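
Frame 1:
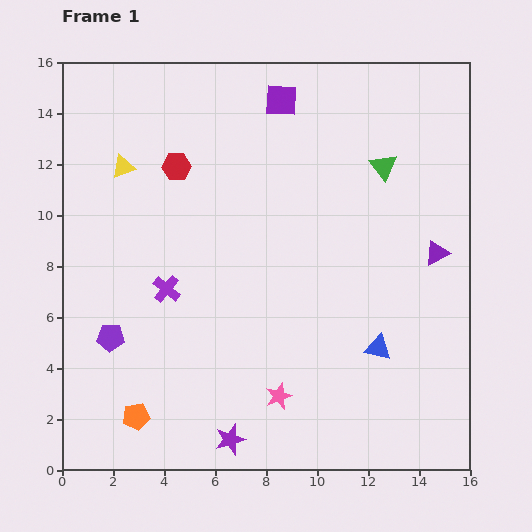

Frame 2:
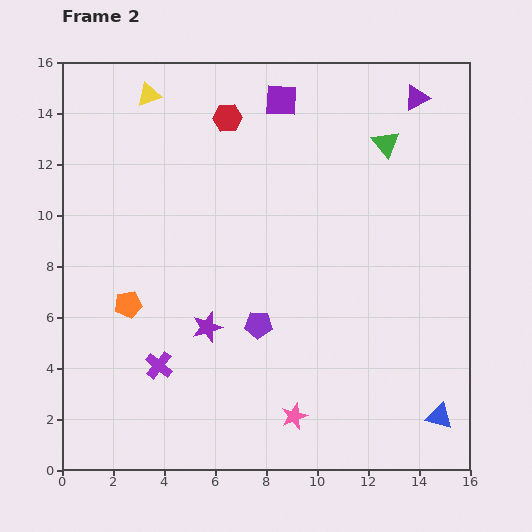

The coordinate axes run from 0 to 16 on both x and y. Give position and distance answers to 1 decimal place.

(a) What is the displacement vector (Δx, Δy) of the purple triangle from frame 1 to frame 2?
(-0.8, 6.1)

The purple triangle was at (14.7, 8.5) in frame 1 and (13.9, 14.6) in frame 2.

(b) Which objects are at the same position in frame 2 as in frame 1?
the purple square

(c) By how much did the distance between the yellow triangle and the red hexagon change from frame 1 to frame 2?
+1.1

Distance in frame 1: 2.1. Distance in frame 2: 3.2.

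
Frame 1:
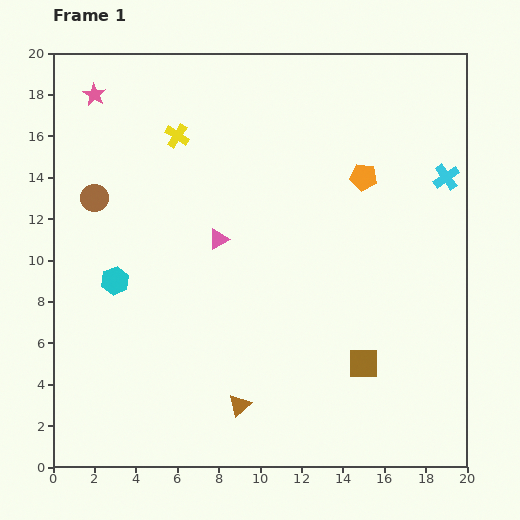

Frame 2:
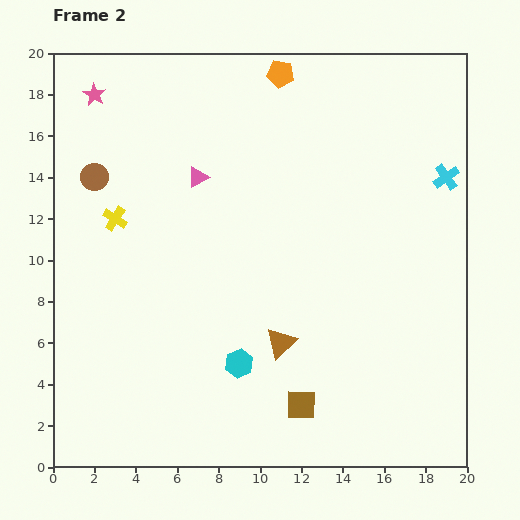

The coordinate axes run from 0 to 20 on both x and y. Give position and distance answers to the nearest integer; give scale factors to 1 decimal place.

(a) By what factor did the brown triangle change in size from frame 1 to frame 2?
1.4×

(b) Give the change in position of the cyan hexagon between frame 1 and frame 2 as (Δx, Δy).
(6, -4)

The cyan hexagon was at (3, 9) in frame 1 and (9, 5) in frame 2.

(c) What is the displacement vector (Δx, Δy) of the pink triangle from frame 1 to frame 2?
(-1, 3)

The pink triangle was at (8, 11) in frame 1 and (7, 14) in frame 2.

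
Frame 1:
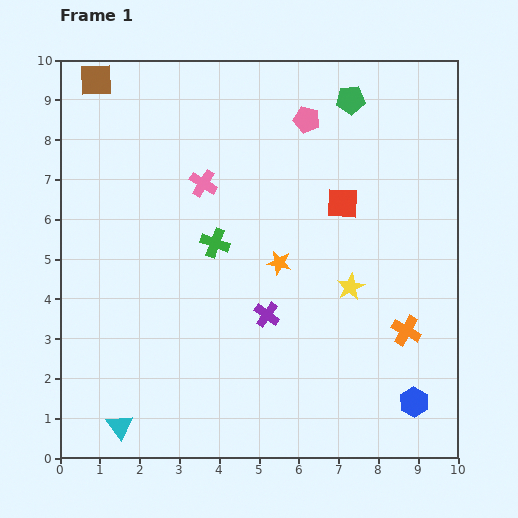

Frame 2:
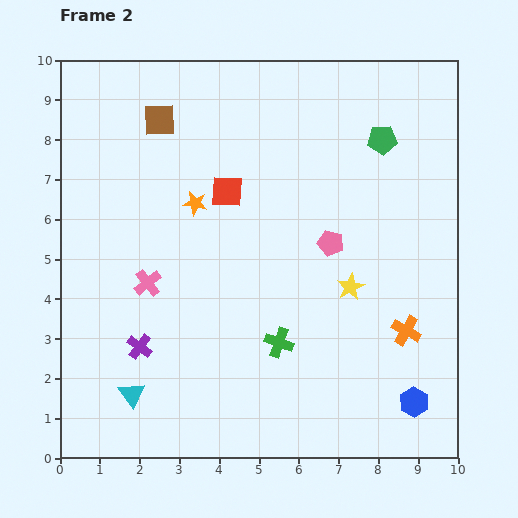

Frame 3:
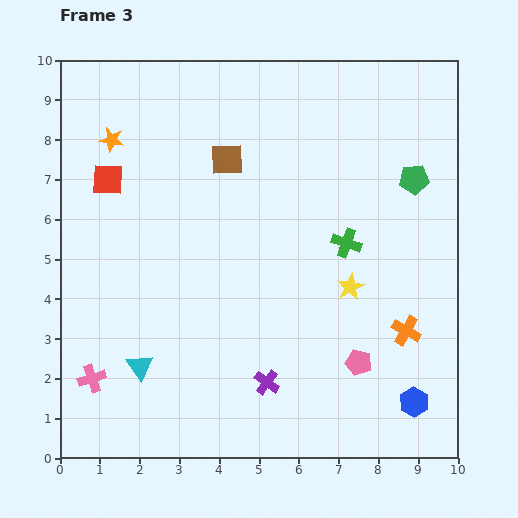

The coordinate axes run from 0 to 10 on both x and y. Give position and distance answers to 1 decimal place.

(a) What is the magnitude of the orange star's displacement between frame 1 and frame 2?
2.6

The orange star moved from (5.5, 4.9) to (3.4, 6.4), a distance of √(2.1² + 1.5²) ≈ 2.6.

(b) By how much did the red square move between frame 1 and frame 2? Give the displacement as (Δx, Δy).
(-2.9, 0.3)

The red square was at (7.1, 6.4) in frame 1 and (4.2, 6.7) in frame 2.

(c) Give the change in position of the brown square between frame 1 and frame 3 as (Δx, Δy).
(3.3, -2.0)

The brown square was at (0.9, 9.5) in frame 1 and (4.2, 7.5) in frame 3.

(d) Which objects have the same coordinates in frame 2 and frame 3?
the orange cross, the blue hexagon, the yellow star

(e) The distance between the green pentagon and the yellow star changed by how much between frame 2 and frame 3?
-0.7

Distance in frame 2: 3.8. Distance in frame 3: 3.1.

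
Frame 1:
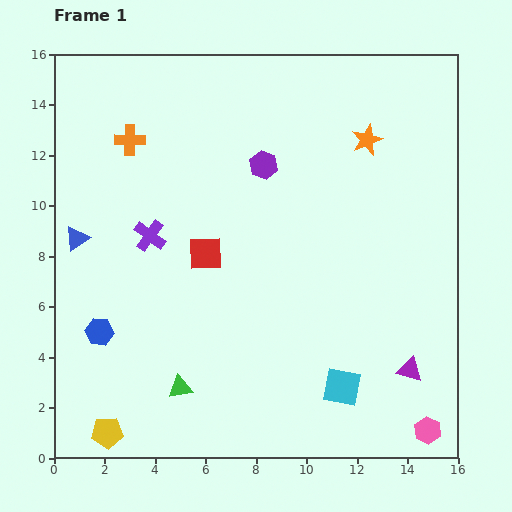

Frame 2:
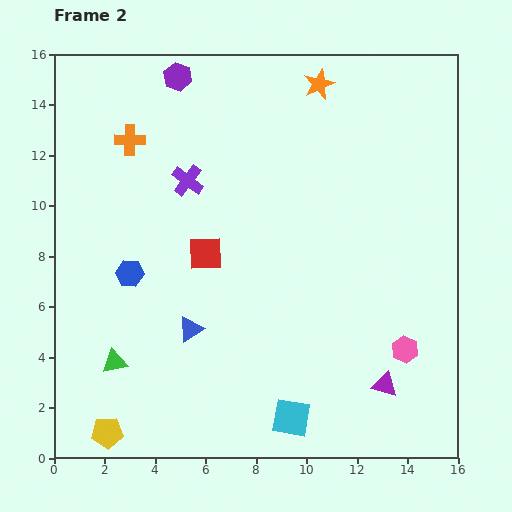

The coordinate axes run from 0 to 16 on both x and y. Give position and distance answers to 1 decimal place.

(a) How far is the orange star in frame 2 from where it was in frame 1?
2.9

The orange star moved from (12.4, 12.6) to (10.5, 14.8), a distance of √(1.9² + 2.2²) ≈ 2.9.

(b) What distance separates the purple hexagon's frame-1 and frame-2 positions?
4.9

The purple hexagon moved from (8.3, 11.6) to (4.9, 15.1), a distance of √(3.4² + 3.5²) ≈ 4.9.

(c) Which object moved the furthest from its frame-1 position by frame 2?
the blue triangle

(moved 5.8; next 4.9)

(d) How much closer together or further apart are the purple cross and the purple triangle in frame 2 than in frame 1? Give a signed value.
-0.4

Distance in frame 1: 11.6. Distance in frame 2: 11.2.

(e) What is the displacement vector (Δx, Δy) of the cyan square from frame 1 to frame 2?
(-2.0, -1.2)

The cyan square was at (11.4, 2.8) in frame 1 and (9.4, 1.6) in frame 2.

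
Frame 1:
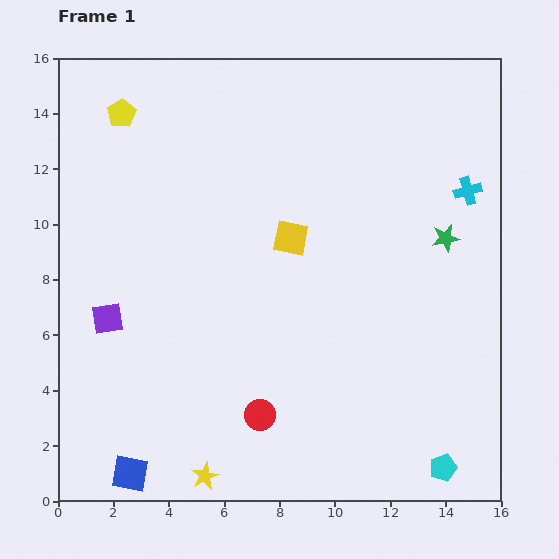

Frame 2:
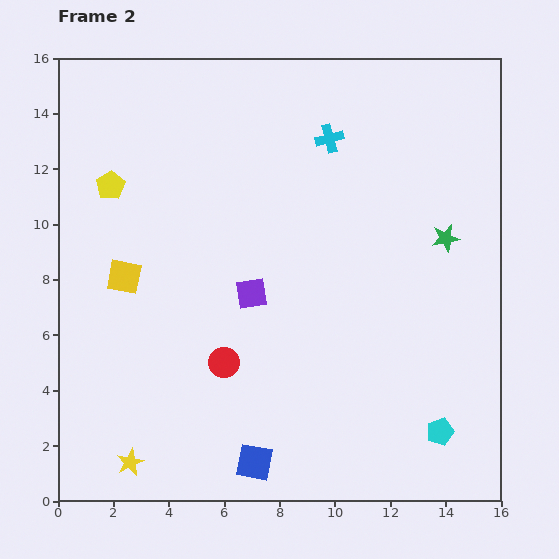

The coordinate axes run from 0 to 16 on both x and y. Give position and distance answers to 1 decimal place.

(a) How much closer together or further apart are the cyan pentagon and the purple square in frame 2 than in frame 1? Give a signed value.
-4.9

Distance in frame 1: 13.3. Distance in frame 2: 8.4.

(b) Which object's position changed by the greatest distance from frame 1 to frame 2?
the yellow square

(moved 6.2; next 5.3)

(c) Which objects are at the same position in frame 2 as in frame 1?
the green star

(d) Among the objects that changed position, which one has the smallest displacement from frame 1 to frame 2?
the cyan pentagon

(moved 1.3)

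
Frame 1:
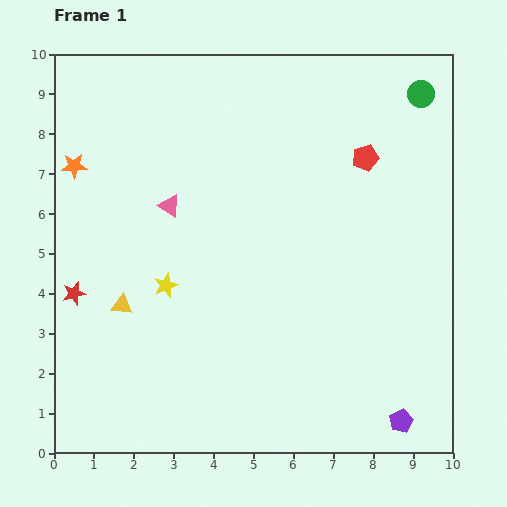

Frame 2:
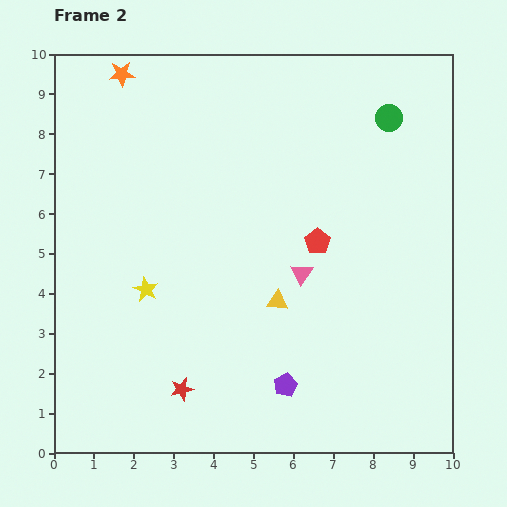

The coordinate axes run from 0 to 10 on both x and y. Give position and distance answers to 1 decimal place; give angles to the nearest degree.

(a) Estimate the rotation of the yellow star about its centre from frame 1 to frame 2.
22° counter-clockwise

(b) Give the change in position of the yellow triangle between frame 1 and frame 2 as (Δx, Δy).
(3.9, 0.1)

The yellow triangle was at (1.7, 3.7) in frame 1 and (5.6, 3.8) in frame 2.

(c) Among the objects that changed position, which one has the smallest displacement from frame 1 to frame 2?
the yellow star

(moved 0.5)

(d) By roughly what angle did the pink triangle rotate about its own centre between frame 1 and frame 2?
32° clockwise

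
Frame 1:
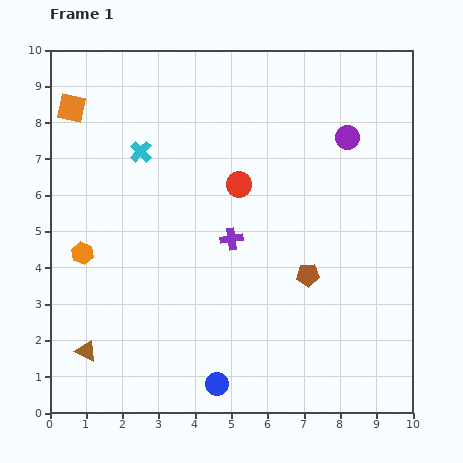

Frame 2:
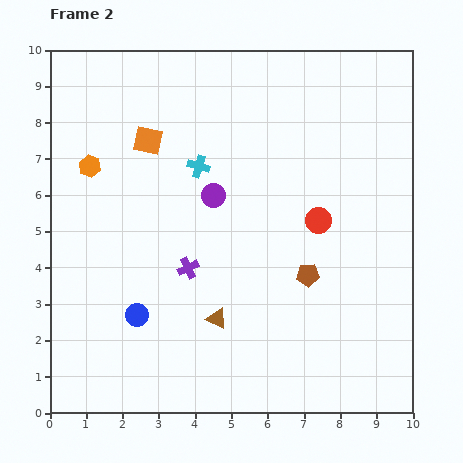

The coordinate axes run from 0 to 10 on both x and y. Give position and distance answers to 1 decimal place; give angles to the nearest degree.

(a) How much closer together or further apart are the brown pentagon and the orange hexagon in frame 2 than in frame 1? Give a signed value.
+0.5

Distance in frame 1: 6.2. Distance in frame 2: 6.7.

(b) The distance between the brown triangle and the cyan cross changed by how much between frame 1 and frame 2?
-1.5

Distance in frame 1: 5.7. Distance in frame 2: 4.2.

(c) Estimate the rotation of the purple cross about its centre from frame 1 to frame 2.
17° counter-clockwise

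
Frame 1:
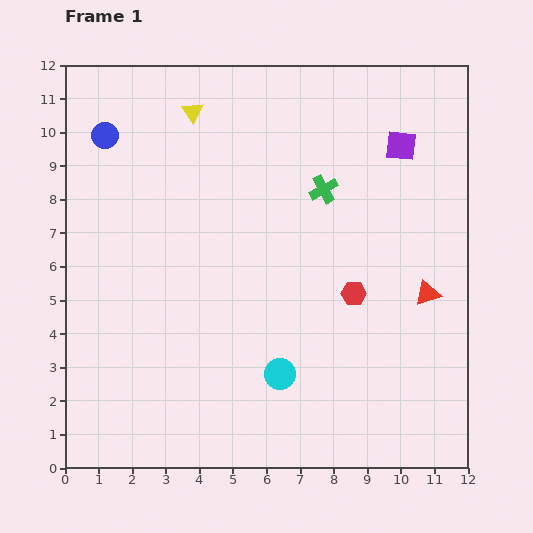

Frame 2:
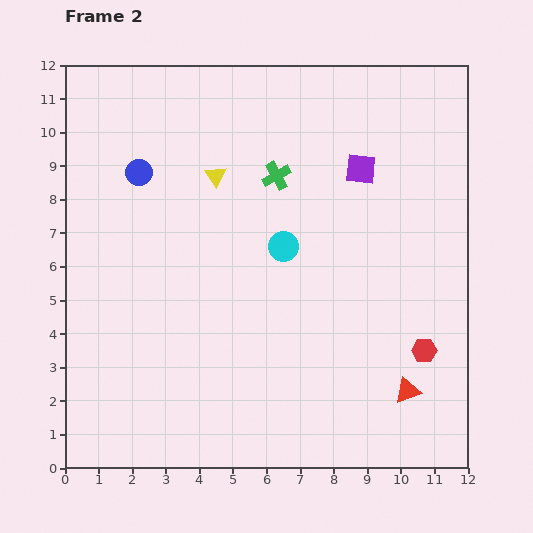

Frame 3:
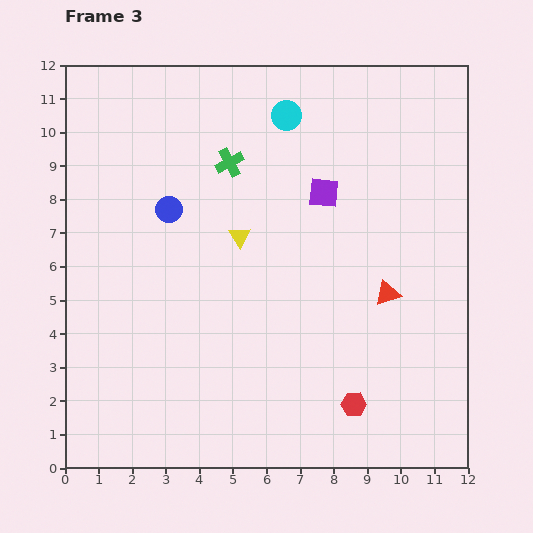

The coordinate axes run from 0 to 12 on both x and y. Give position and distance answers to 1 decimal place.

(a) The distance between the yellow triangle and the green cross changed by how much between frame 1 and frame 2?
-2.7

Distance in frame 1: 4.5. Distance in frame 2: 1.8.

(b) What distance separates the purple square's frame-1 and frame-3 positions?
2.7

The purple square moved from (10.0, 9.6) to (7.7, 8.2), a distance of √(2.3² + 1.4²) ≈ 2.7.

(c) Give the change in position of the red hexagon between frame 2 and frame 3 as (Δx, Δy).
(-2.1, -1.6)

The red hexagon was at (10.7, 3.5) in frame 2 and (8.6, 1.9) in frame 3.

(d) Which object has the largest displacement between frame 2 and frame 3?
the cyan circle

(moved 3.9; next 3.0)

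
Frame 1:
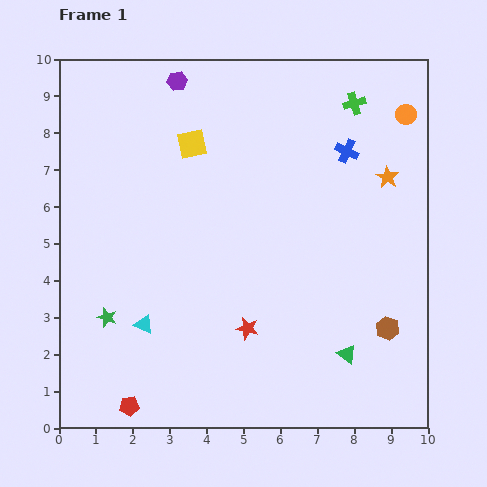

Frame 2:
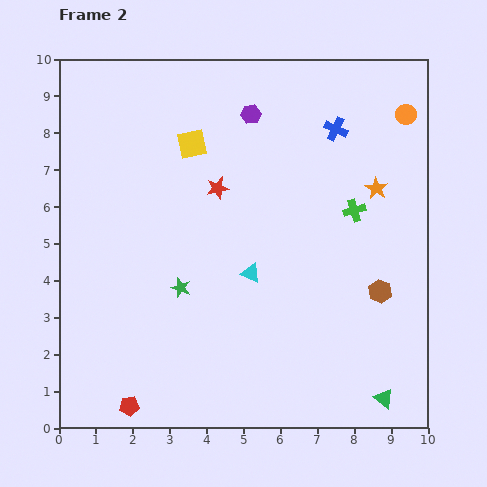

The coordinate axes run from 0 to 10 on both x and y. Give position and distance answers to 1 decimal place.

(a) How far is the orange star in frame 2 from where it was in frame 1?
0.4

The orange star moved from (8.9, 6.8) to (8.6, 6.5), a distance of √(0.3² + 0.3²) ≈ 0.4.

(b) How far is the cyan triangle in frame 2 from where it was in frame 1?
3.2

The cyan triangle moved from (2.3, 2.8) to (5.2, 4.2), a distance of √(2.9² + 1.4²) ≈ 3.2.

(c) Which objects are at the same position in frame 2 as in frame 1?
the yellow square, the red pentagon, the orange circle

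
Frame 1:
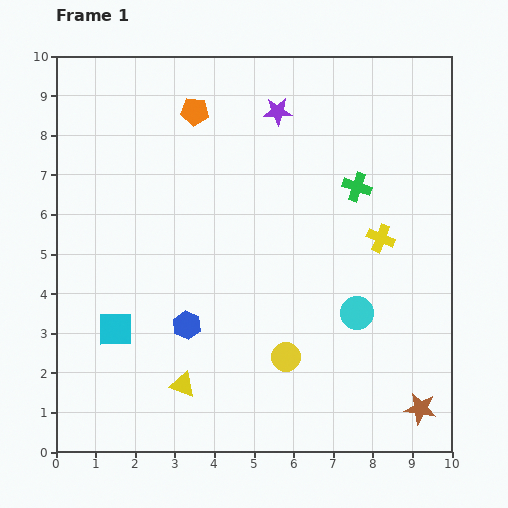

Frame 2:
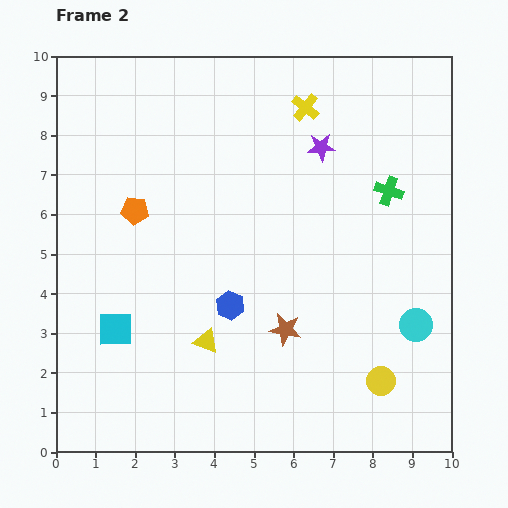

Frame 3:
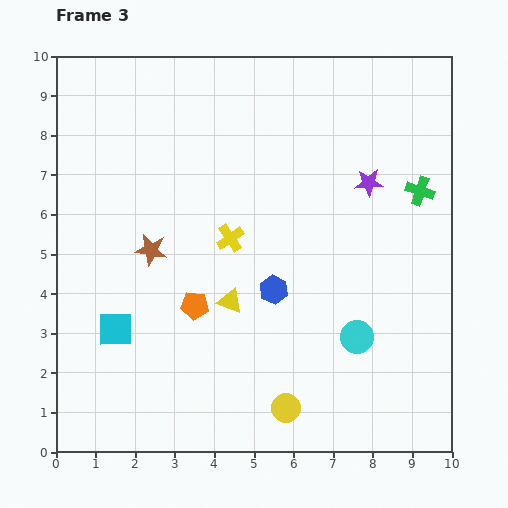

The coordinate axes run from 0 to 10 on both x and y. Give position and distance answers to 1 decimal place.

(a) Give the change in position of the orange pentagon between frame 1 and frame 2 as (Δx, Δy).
(-1.5, -2.5)

The orange pentagon was at (3.5, 8.6) in frame 1 and (2.0, 6.1) in frame 2.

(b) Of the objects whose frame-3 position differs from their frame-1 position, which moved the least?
the cyan circle

(moved 0.6)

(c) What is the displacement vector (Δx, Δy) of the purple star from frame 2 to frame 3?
(1.2, -0.9)

The purple star was at (6.7, 7.7) in frame 2 and (7.9, 6.8) in frame 3.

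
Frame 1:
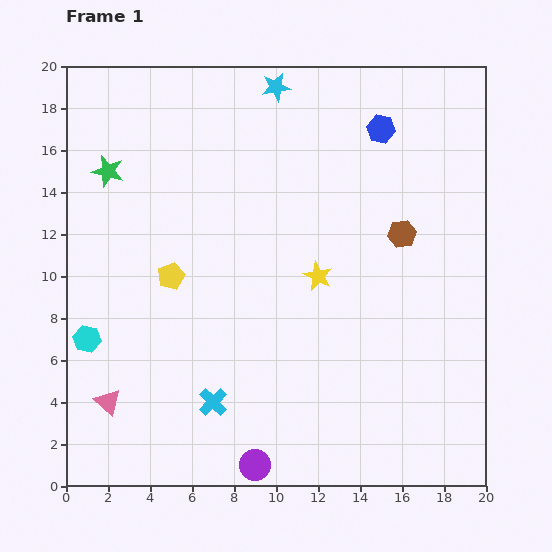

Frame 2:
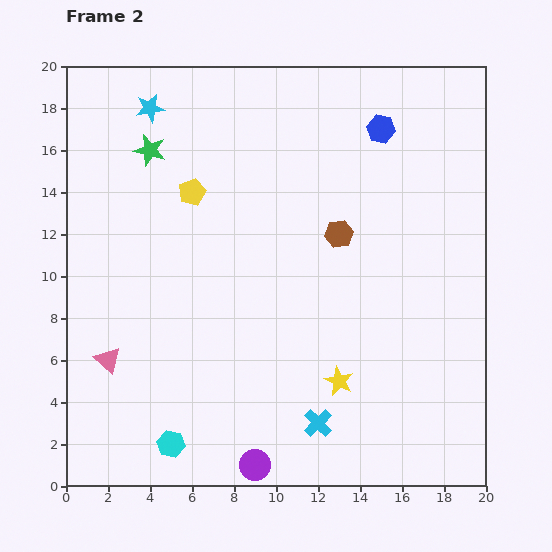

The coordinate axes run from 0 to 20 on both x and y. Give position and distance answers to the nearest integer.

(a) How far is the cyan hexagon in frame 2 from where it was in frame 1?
6

The cyan hexagon moved from (1, 7) to (5, 2), a distance of √(4² + 5²) ≈ 6.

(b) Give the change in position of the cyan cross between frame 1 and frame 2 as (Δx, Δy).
(5, -1)

The cyan cross was at (7, 4) in frame 1 and (12, 3) in frame 2.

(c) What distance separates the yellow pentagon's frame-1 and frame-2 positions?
4

The yellow pentagon moved from (5, 10) to (6, 14), a distance of √(1² + 4²) ≈ 4.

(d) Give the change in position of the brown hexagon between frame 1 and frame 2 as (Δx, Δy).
(-3, 0)

The brown hexagon was at (16, 12) in frame 1 and (13, 12) in frame 2.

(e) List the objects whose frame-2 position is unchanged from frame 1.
the blue hexagon, the purple circle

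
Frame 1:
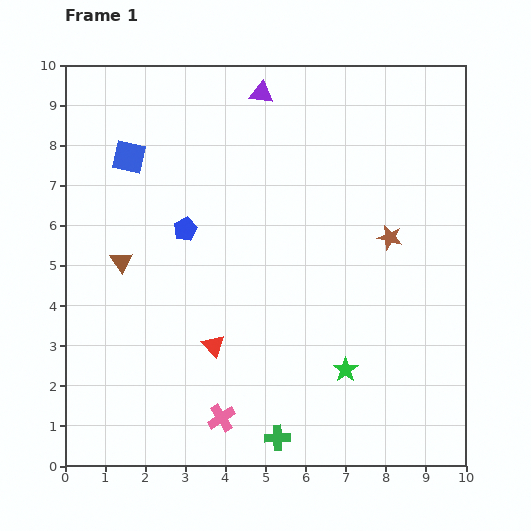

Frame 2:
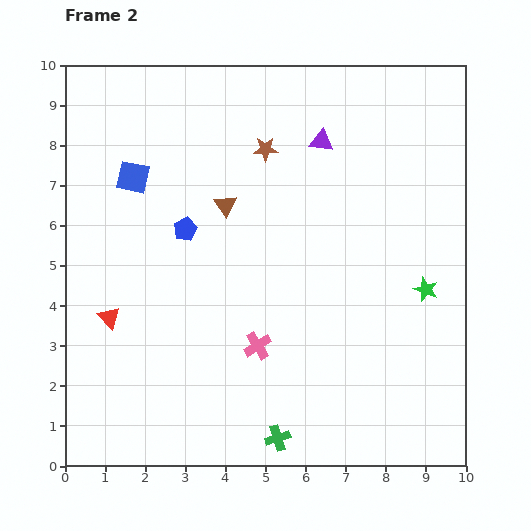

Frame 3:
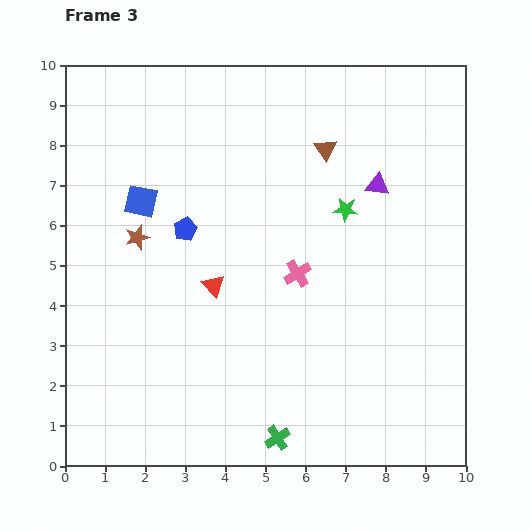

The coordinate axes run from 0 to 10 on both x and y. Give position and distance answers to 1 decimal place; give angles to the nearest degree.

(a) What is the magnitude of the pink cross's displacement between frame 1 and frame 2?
2.0

The pink cross moved from (3.9, 1.2) to (4.8, 3.0), a distance of √(0.9² + 1.8²) ≈ 2.0.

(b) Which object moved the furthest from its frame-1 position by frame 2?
the brown star

(moved 3.8; next 3.0)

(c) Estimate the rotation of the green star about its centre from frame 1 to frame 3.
31° counter-clockwise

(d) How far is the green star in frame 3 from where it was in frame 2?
2.8

The green star moved from (9.0, 4.4) to (7.0, 6.4), a distance of √(2.0² + 2.0²) ≈ 2.8.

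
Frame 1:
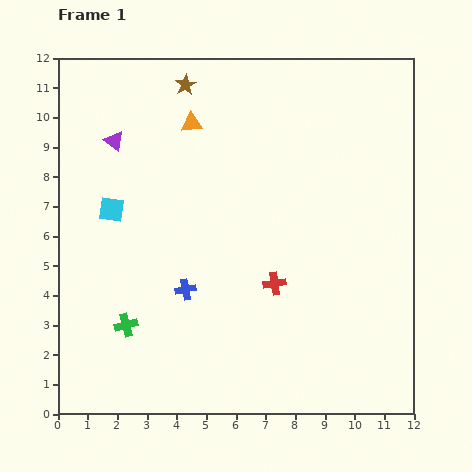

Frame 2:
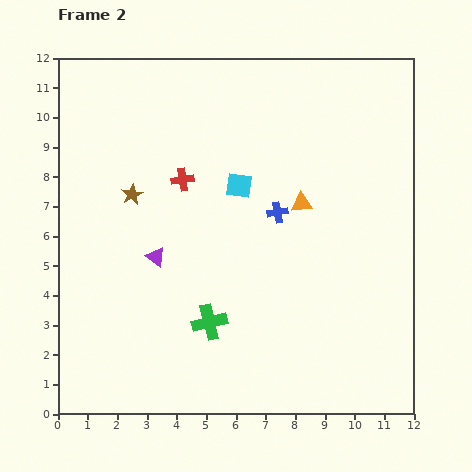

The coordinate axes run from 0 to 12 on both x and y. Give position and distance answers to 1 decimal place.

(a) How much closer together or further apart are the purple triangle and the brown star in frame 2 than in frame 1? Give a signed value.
-0.9

Distance in frame 1: 3.1. Distance in frame 2: 2.2.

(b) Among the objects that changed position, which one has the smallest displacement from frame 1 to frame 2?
the green cross

(moved 2.8)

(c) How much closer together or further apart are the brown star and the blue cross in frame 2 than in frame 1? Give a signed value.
-2.0

Distance in frame 1: 6.9. Distance in frame 2: 4.9.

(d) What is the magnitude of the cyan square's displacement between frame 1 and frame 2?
4.4

The cyan square moved from (1.8, 6.9) to (6.1, 7.7), a distance of √(4.3² + 0.8²) ≈ 4.4.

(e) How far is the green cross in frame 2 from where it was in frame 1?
2.8

The green cross moved from (2.3, 3.0) to (5.1, 3.1), a distance of √(2.8² + 0.1²) ≈ 2.8.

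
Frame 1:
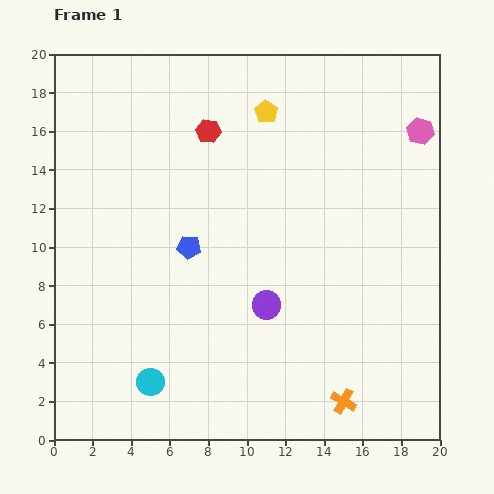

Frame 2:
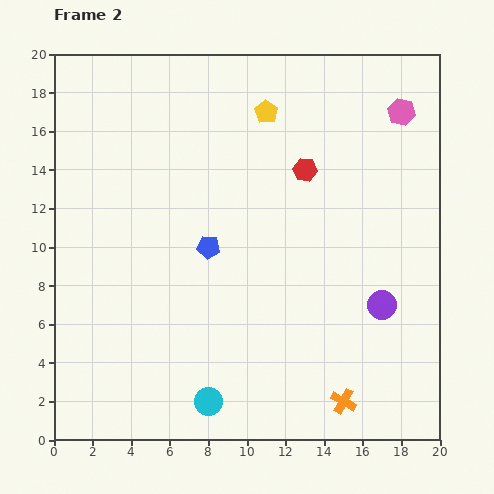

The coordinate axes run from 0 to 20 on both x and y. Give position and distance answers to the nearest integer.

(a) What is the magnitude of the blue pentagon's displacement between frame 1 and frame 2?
1

The blue pentagon moved from (7, 10) to (8, 10), a distance of √(1² + 0²) ≈ 1.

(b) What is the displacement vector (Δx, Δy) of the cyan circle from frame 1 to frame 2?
(3, -1)

The cyan circle was at (5, 3) in frame 1 and (8, 2) in frame 2.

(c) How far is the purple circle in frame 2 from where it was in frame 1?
6

The purple circle moved from (11, 7) to (17, 7), a distance of √(6² + 0²) ≈ 6.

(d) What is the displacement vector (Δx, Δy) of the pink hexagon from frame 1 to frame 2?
(-1, 1)

The pink hexagon was at (19, 16) in frame 1 and (18, 17) in frame 2.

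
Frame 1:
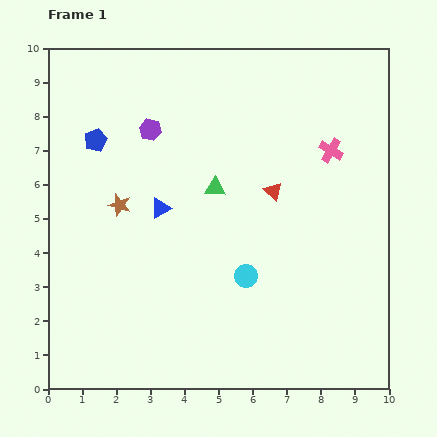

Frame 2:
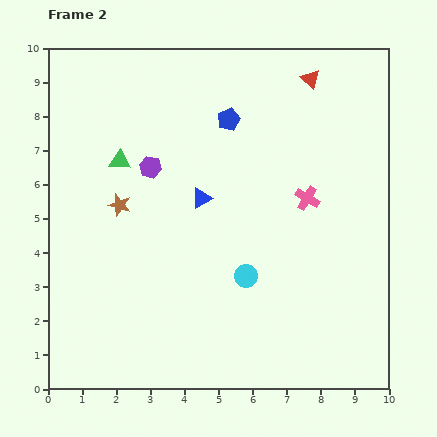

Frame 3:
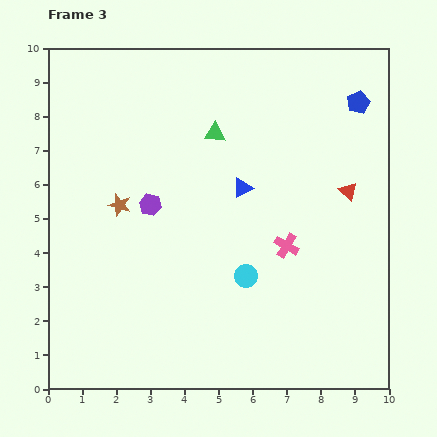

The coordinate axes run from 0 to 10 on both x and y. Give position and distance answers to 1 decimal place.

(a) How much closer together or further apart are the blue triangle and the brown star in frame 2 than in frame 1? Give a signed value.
+1.2

Distance in frame 1: 1.2. Distance in frame 2: 2.4.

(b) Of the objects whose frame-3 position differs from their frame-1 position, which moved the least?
the green triangle

(moved 1.6)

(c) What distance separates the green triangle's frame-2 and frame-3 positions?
2.9

The green triangle moved from (2.1, 6.7) to (4.9, 7.5), a distance of √(2.8² + 0.8²) ≈ 2.9.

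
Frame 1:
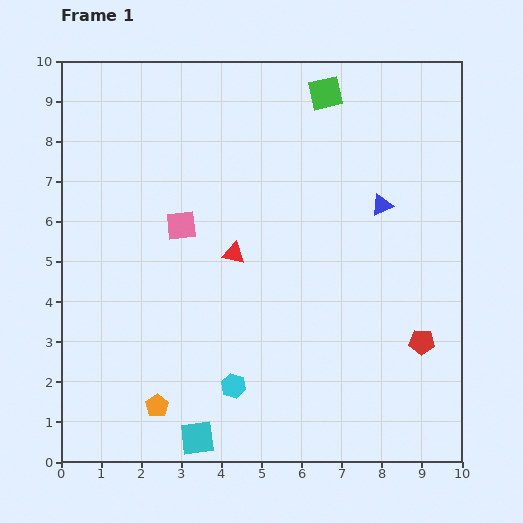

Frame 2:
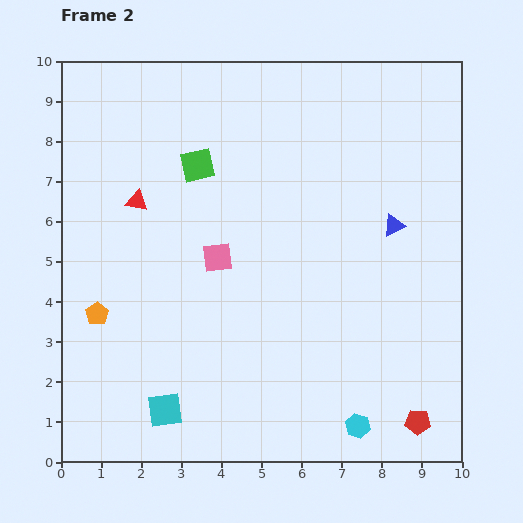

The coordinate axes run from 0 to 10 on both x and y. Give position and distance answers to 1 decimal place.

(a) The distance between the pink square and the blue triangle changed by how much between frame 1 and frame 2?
-0.5

Distance in frame 1: 5.0. Distance in frame 2: 4.5.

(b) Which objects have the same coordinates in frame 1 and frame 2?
none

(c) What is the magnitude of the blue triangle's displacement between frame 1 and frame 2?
0.6

The blue triangle moved from (8.0, 6.4) to (8.3, 5.9), a distance of √(0.3² + 0.5²) ≈ 0.6.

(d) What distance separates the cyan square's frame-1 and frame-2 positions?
1.1

The cyan square moved from (3.4, 0.6) to (2.6, 1.3), a distance of √(0.8² + 0.7²) ≈ 1.1.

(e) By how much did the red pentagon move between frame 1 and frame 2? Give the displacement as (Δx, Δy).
(-0.1, -2.0)

The red pentagon was at (9.0, 3.0) in frame 1 and (8.9, 1.0) in frame 2.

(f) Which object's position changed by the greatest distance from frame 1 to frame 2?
the green square

(moved 3.7; next 3.3)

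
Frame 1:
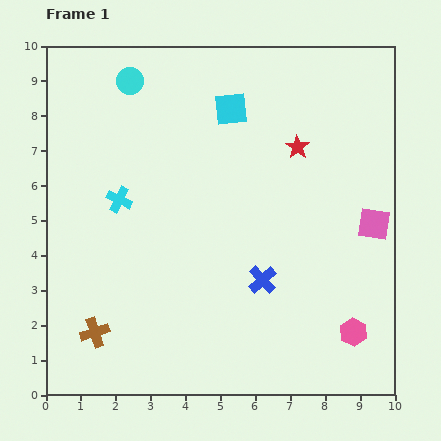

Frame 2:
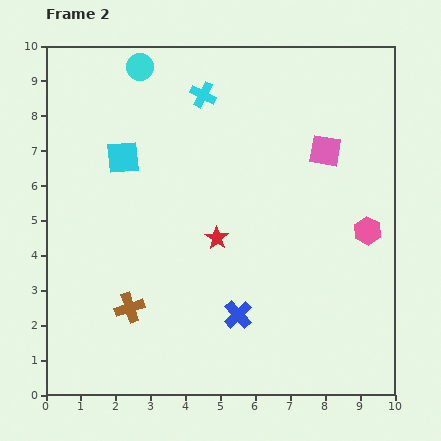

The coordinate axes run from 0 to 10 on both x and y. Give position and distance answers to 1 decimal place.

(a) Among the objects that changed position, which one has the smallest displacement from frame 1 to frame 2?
the cyan circle

(moved 0.5)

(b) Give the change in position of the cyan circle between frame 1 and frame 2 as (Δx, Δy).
(0.3, 0.4)

The cyan circle was at (2.4, 9.0) in frame 1 and (2.7, 9.4) in frame 2.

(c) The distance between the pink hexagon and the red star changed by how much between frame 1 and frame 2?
-1.2

Distance in frame 1: 5.5. Distance in frame 2: 4.3.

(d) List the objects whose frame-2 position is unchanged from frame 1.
none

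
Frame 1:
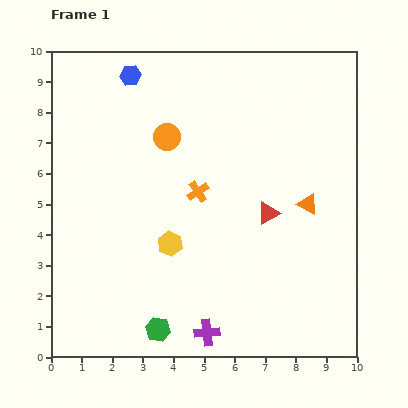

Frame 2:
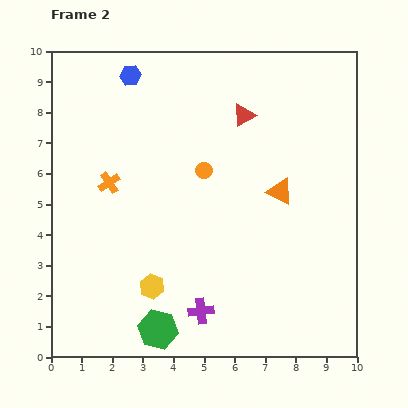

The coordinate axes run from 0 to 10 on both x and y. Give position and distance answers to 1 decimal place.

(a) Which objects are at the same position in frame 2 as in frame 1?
the green hexagon, the blue hexagon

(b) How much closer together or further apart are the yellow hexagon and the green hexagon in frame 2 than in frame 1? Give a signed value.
-1.4

Distance in frame 1: 2.8. Distance in frame 2: 1.4.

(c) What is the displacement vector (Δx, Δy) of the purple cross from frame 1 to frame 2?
(-0.2, 0.7)

The purple cross was at (5.1, 0.8) in frame 1 and (4.9, 1.5) in frame 2.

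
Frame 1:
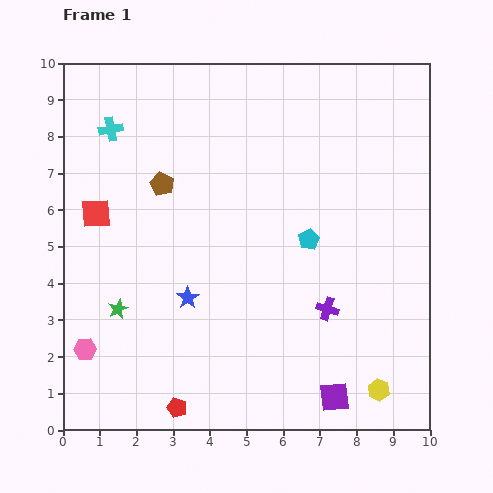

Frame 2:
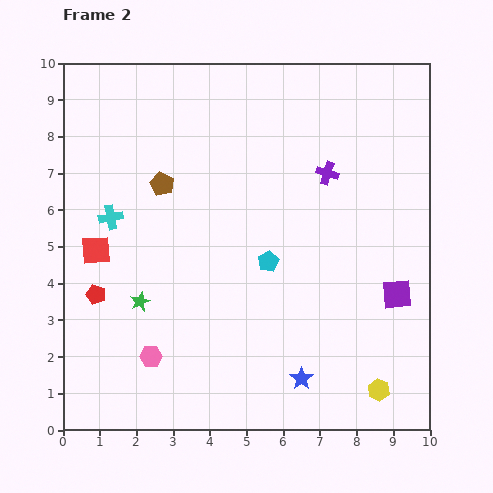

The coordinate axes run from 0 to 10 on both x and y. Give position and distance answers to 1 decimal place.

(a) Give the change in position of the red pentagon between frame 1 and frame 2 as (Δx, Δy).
(-2.2, 3.1)

The red pentagon was at (3.1, 0.6) in frame 1 and (0.9, 3.7) in frame 2.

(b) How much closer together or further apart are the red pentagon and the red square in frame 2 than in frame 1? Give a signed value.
-4.5

Distance in frame 1: 5.7. Distance in frame 2: 1.2.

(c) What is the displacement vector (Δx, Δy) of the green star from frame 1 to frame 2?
(0.6, 0.2)

The green star was at (1.5, 3.3) in frame 1 and (2.1, 3.5) in frame 2.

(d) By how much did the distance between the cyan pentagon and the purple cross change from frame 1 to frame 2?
+0.9

Distance in frame 1: 2.0. Distance in frame 2: 2.9.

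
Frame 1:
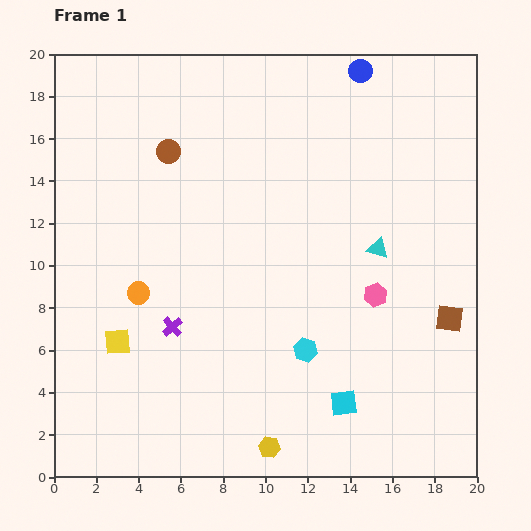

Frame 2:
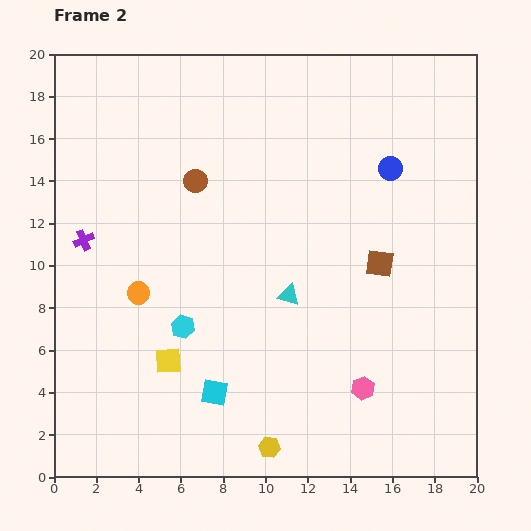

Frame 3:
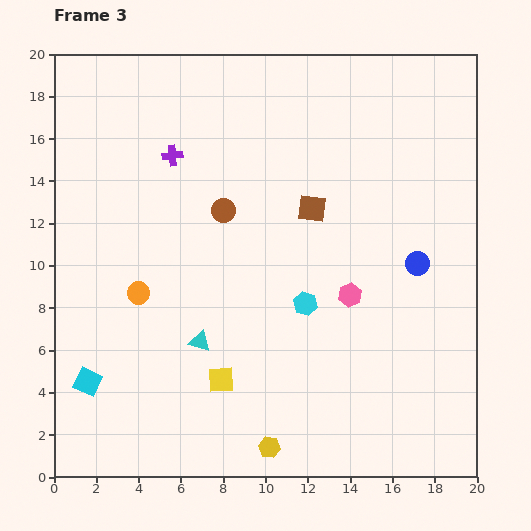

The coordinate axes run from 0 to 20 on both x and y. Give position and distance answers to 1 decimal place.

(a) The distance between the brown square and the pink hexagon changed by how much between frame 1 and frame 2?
+2.3

Distance in frame 1: 3.7. Distance in frame 2: 6.0.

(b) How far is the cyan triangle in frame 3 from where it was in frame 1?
9.5

The cyan triangle moved from (15.3, 10.8) to (6.9, 6.4), a distance of √(8.4² + 4.4²) ≈ 9.5.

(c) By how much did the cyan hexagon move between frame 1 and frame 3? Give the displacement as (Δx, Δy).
(0.0, 2.2)

The cyan hexagon was at (11.9, 6.0) in frame 1 and (11.9, 8.2) in frame 3.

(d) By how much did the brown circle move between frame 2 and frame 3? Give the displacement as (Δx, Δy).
(1.3, -1.4)

The brown circle was at (6.7, 14.0) in frame 2 and (8.0, 12.6) in frame 3.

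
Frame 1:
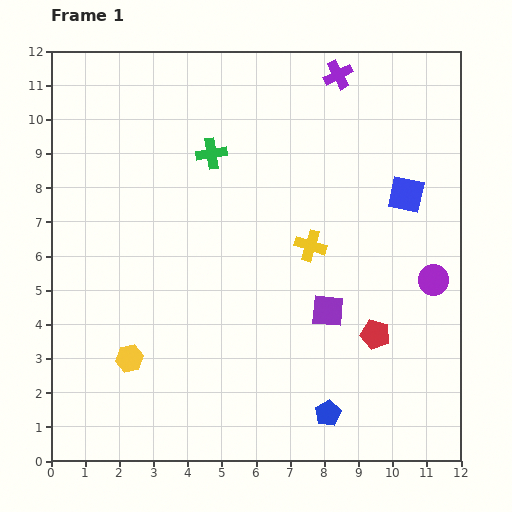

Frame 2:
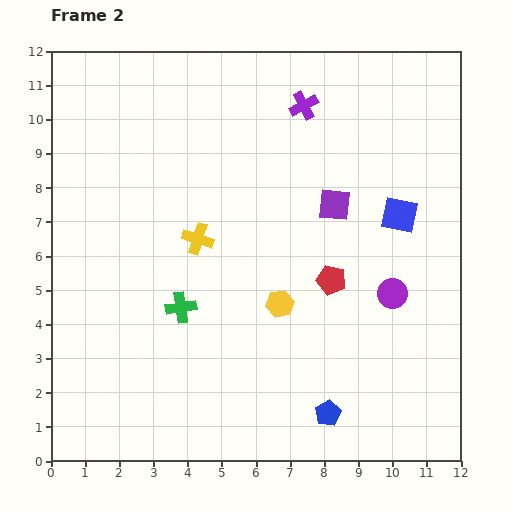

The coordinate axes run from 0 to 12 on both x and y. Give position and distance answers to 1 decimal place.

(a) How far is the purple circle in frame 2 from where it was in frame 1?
1.3

The purple circle moved from (11.2, 5.3) to (10.0, 4.9), a distance of √(1.2² + 0.4²) ≈ 1.3.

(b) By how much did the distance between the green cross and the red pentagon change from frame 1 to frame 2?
-2.7

Distance in frame 1: 7.2. Distance in frame 2: 4.5.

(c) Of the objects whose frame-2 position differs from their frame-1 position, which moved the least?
the blue square

(moved 0.6)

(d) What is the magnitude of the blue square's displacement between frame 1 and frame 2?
0.6

The blue square moved from (10.4, 7.8) to (10.2, 7.2), a distance of √(0.2² + 0.6²) ≈ 0.6.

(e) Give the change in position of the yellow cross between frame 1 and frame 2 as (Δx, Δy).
(-3.3, 0.2)

The yellow cross was at (7.6, 6.3) in frame 1 and (4.3, 6.5) in frame 2.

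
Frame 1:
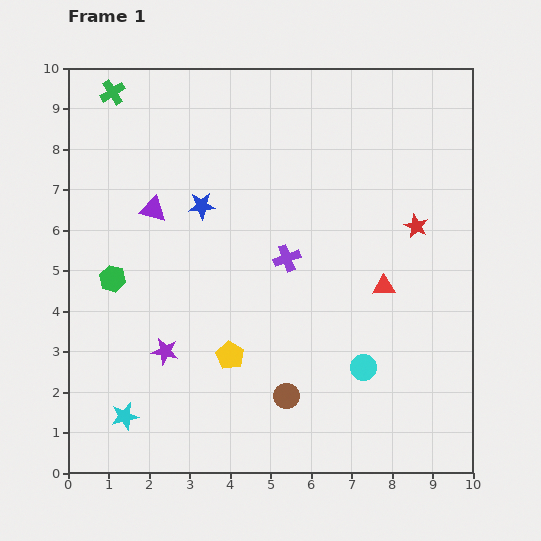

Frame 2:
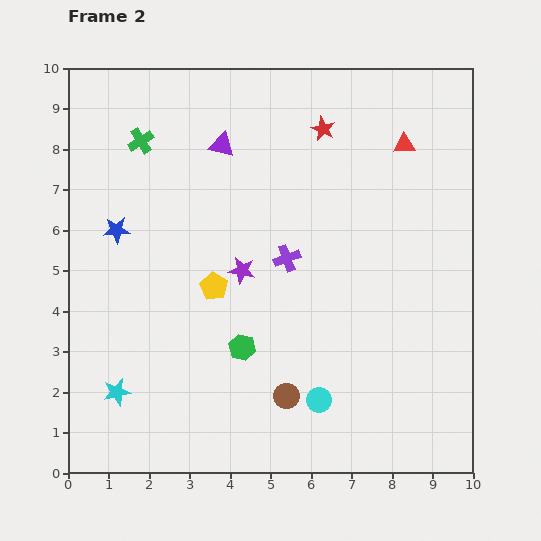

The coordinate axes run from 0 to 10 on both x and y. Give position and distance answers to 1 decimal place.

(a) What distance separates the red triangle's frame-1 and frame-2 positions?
3.5

The red triangle moved from (7.8, 4.6) to (8.3, 8.1), a distance of √(0.5² + 3.5²) ≈ 3.5.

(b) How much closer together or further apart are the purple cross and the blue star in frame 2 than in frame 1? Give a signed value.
+1.8

Distance in frame 1: 2.5. Distance in frame 2: 4.3.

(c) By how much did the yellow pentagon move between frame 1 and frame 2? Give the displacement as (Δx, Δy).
(-0.4, 1.7)

The yellow pentagon was at (4.0, 2.9) in frame 1 and (3.6, 4.6) in frame 2.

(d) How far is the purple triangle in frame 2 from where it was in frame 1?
2.3

The purple triangle moved from (2.1, 6.5) to (3.8, 8.1), a distance of √(1.7² + 1.6²) ≈ 2.3.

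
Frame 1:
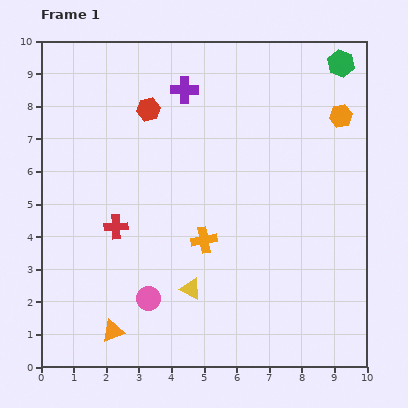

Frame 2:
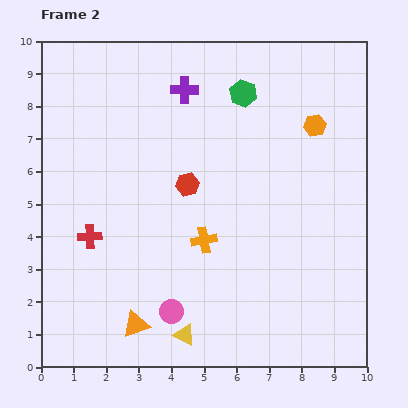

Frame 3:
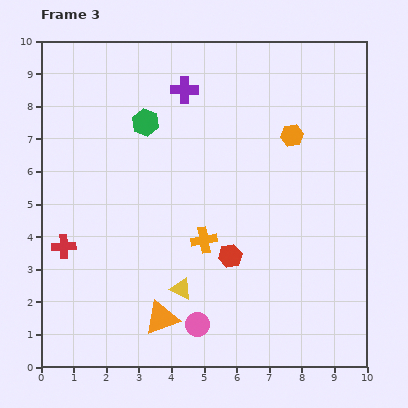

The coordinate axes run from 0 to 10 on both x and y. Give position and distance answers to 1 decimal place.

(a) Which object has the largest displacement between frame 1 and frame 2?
the green hexagon

(moved 3.1; next 2.6)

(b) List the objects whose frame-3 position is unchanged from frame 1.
the purple cross, the orange cross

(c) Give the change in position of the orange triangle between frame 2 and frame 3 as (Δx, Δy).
(0.8, 0.2)

The orange triangle was at (2.9, 1.3) in frame 2 and (3.7, 1.5) in frame 3.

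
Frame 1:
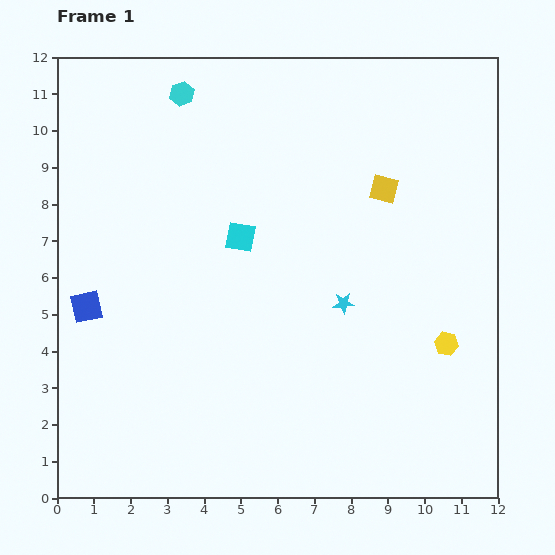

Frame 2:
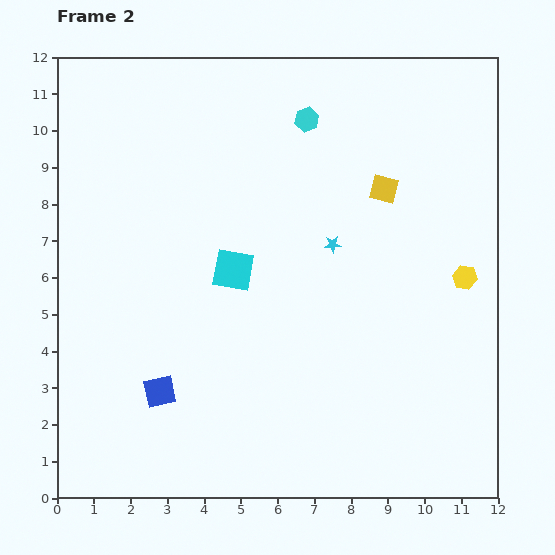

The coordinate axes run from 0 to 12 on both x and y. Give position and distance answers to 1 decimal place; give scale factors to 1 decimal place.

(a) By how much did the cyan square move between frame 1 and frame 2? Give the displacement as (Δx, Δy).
(-0.2, -0.9)

The cyan square was at (5.0, 7.1) in frame 1 and (4.8, 6.2) in frame 2.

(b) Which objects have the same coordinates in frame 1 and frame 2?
the yellow square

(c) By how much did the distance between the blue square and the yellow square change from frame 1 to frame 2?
-0.5

Distance in frame 1: 8.7. Distance in frame 2: 8.2.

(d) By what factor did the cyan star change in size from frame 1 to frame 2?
0.8×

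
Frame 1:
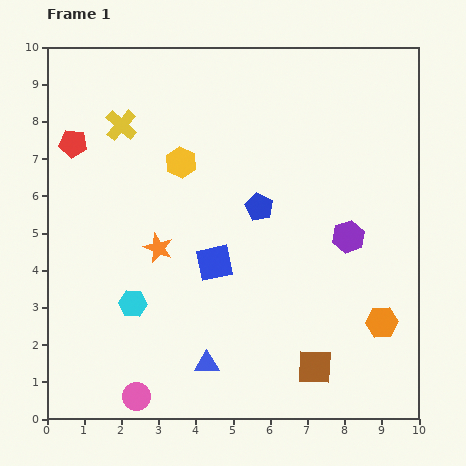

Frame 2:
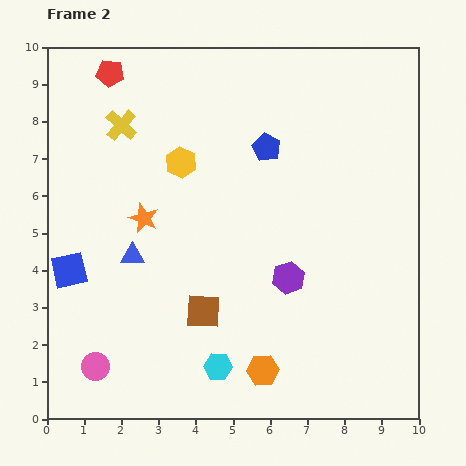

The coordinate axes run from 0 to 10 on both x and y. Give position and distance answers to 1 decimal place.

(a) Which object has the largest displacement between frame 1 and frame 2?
the blue square

(moved 3.9; next 3.5)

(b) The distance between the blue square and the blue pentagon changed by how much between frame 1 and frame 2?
+4.3

Distance in frame 1: 1.9. Distance in frame 2: 6.2.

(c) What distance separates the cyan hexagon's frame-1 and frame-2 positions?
2.9

The cyan hexagon moved from (2.3, 3.1) to (4.6, 1.4), a distance of √(2.3² + 1.7²) ≈ 2.9.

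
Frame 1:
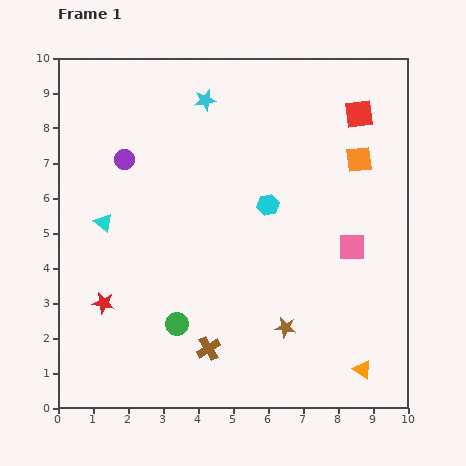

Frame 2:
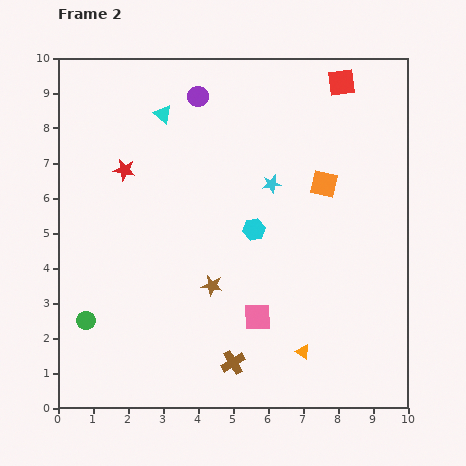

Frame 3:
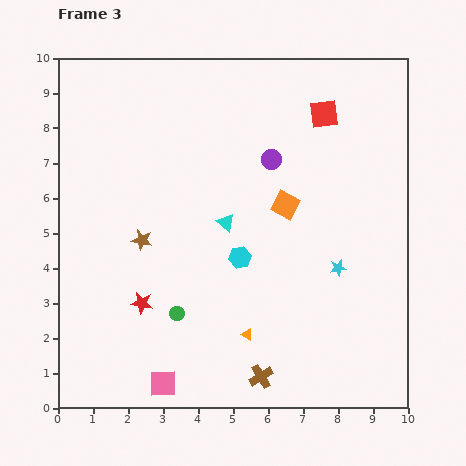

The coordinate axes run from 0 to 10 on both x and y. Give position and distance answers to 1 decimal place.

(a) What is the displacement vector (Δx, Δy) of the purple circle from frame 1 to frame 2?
(2.1, 1.8)

The purple circle was at (1.9, 7.1) in frame 1 and (4.0, 8.9) in frame 2.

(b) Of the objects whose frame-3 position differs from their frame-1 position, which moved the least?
the green circle

(moved 0.3)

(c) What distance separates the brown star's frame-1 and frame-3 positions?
4.8

The brown star moved from (6.5, 2.3) to (2.4, 4.8), a distance of √(4.1² + 2.5²) ≈ 4.8.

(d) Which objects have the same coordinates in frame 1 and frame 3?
none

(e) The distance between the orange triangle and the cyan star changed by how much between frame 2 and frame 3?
-1.7

Distance in frame 2: 4.9. Distance in frame 3: 3.2.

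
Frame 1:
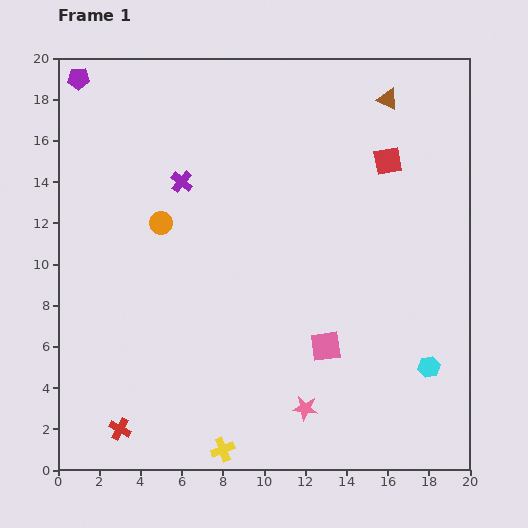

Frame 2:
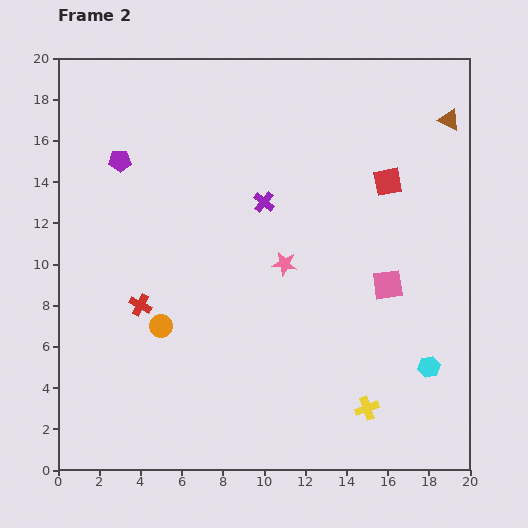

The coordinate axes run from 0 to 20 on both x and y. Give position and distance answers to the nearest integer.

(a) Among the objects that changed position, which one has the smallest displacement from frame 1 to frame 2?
the red square

(moved 1)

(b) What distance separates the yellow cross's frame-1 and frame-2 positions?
7

The yellow cross moved from (8, 1) to (15, 3), a distance of √(7² + 2²) ≈ 7.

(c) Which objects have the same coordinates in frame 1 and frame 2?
the cyan hexagon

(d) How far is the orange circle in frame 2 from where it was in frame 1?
5

The orange circle moved from (5, 12) to (5, 7), a distance of √(0² + 5²) ≈ 5.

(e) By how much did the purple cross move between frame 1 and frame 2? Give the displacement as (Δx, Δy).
(4, -1)

The purple cross was at (6, 14) in frame 1 and (10, 13) in frame 2.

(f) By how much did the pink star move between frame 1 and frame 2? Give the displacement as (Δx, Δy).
(-1, 7)

The pink star was at (12, 3) in frame 1 and (11, 10) in frame 2.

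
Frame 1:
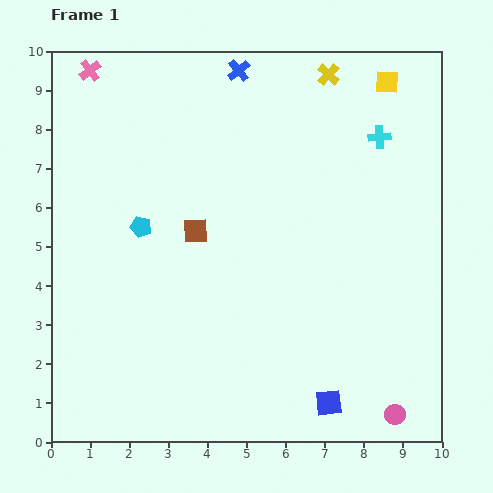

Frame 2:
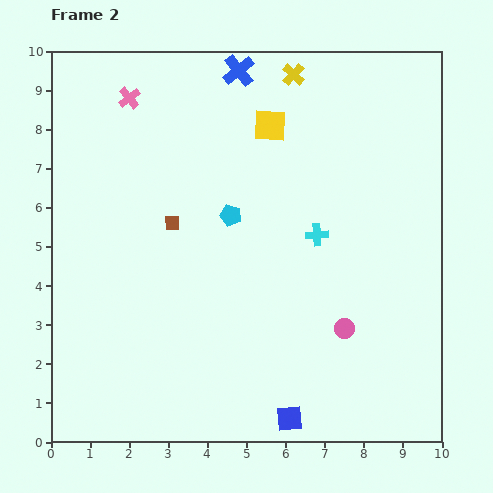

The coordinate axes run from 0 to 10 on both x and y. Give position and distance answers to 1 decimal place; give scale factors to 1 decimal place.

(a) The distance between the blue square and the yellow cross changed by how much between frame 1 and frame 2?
+0.4

Distance in frame 1: 8.4. Distance in frame 2: 8.8.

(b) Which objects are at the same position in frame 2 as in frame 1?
the blue cross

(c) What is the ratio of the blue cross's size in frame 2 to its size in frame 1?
1.4×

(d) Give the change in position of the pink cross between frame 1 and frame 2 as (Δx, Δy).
(1.0, -0.7)

The pink cross was at (1.0, 9.5) in frame 1 and (2.0, 8.8) in frame 2.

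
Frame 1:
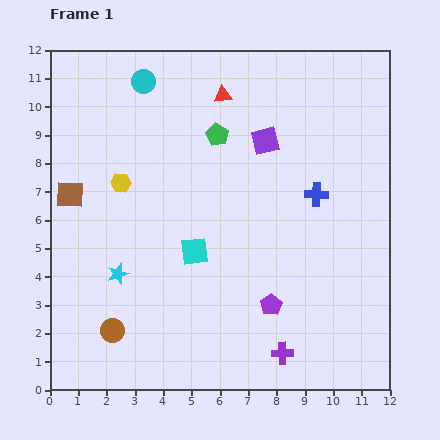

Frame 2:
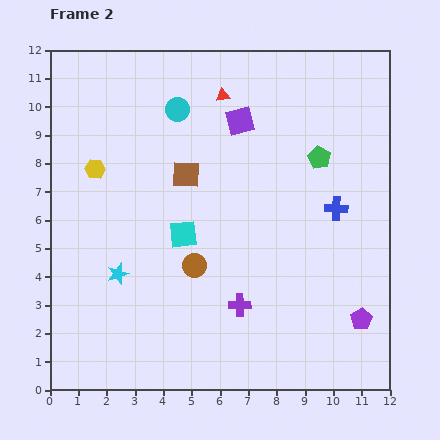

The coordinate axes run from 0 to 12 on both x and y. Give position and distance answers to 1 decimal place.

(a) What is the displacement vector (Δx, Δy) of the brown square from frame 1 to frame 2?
(4.1, 0.7)

The brown square was at (0.7, 6.9) in frame 1 and (4.8, 7.6) in frame 2.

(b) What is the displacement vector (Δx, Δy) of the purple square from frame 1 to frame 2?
(-0.9, 0.7)

The purple square was at (7.6, 8.8) in frame 1 and (6.7, 9.5) in frame 2.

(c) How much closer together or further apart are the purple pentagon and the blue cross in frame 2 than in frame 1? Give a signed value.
-0.2

Distance in frame 1: 4.2. Distance in frame 2: 4.0.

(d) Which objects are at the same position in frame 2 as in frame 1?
the cyan star, the red triangle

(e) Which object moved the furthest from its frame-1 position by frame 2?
the brown square

(moved 4.2; next 3.7)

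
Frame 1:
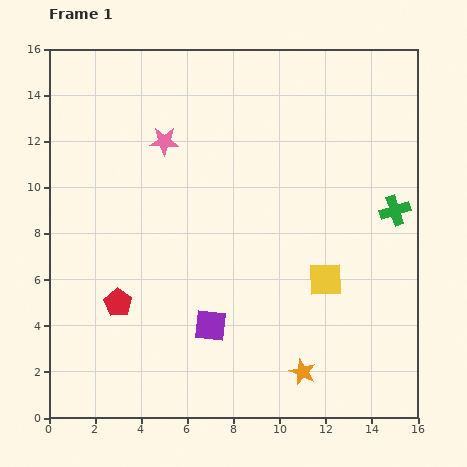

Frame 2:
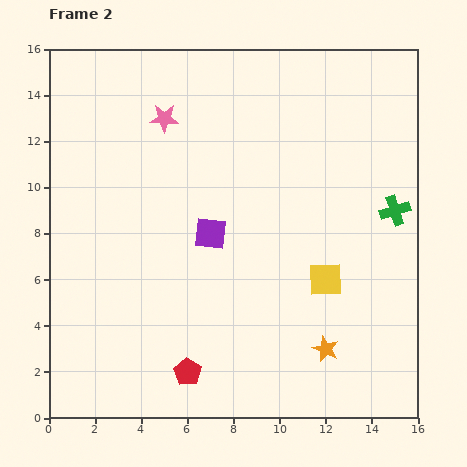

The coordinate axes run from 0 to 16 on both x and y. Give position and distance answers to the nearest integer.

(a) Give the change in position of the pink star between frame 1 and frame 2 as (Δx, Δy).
(0, 1)

The pink star was at (5, 12) in frame 1 and (5, 13) in frame 2.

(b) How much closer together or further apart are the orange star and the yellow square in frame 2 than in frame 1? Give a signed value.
-1

Distance in frame 1: 4. Distance in frame 2: 3.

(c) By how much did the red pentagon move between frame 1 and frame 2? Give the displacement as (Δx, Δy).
(3, -3)

The red pentagon was at (3, 5) in frame 1 and (6, 2) in frame 2.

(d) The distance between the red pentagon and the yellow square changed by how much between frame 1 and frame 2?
-2

Distance in frame 1: 9. Distance in frame 2: 7.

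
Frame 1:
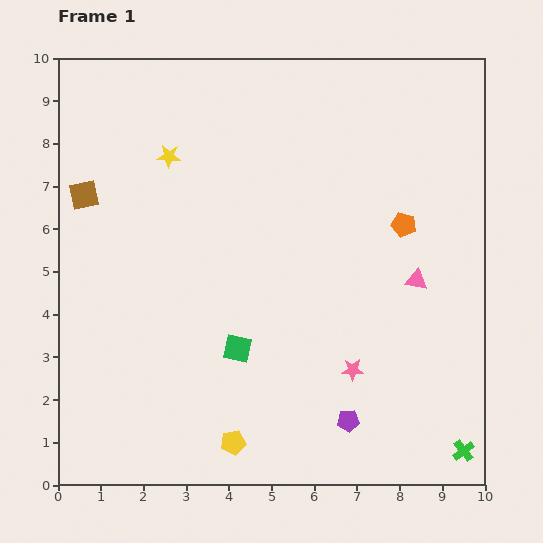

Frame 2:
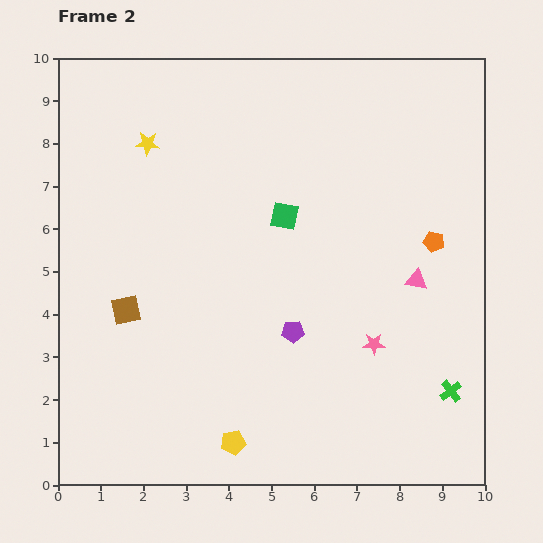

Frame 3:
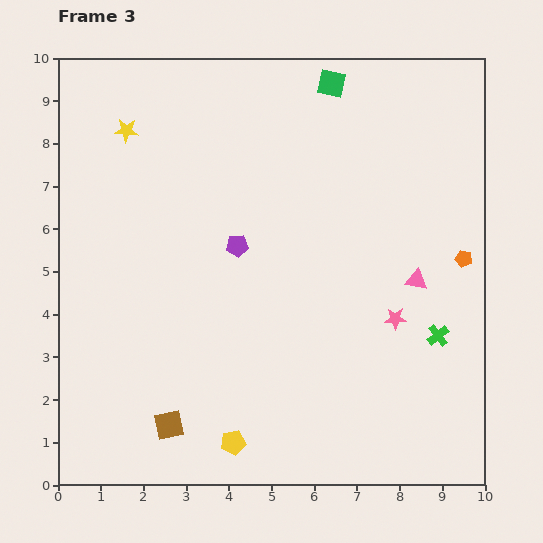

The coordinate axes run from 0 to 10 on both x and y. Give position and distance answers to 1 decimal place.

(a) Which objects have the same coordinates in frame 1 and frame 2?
the yellow pentagon, the pink triangle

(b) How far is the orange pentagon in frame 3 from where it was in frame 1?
1.6

The orange pentagon moved from (8.1, 6.1) to (9.5, 5.3), a distance of √(1.4² + 0.8²) ≈ 1.6.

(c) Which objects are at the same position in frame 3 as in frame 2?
the yellow pentagon, the pink triangle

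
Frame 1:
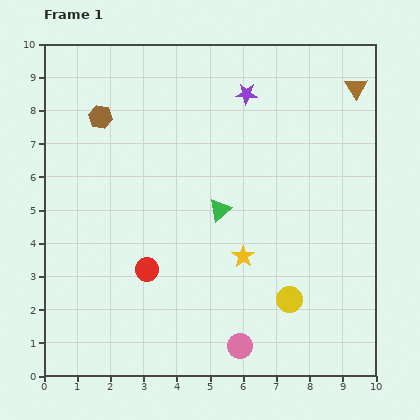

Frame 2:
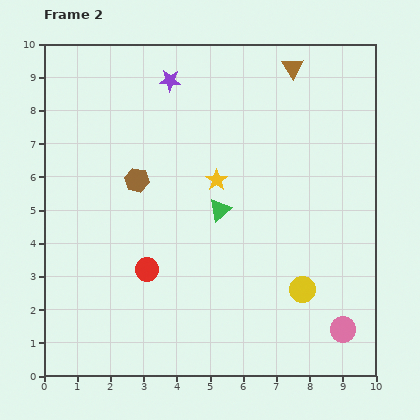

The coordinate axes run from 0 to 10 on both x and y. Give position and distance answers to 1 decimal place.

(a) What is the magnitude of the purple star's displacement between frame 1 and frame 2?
2.3

The purple star moved from (6.1, 8.5) to (3.8, 8.9), a distance of √(2.3² + 0.4²) ≈ 2.3.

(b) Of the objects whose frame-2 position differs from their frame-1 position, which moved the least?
the yellow circle

(moved 0.5)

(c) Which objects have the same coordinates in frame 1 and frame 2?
the green triangle, the red circle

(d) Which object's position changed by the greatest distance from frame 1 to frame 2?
the pink circle

(moved 3.1; next 2.4)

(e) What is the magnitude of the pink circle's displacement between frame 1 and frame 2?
3.1

The pink circle moved from (5.9, 0.9) to (9.0, 1.4), a distance of √(3.1² + 0.5²) ≈ 3.1.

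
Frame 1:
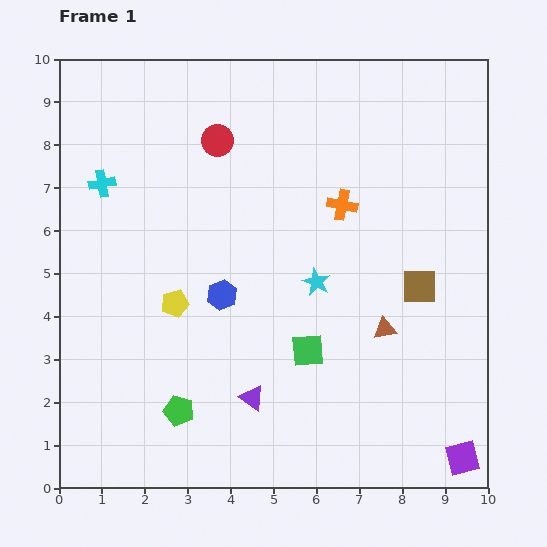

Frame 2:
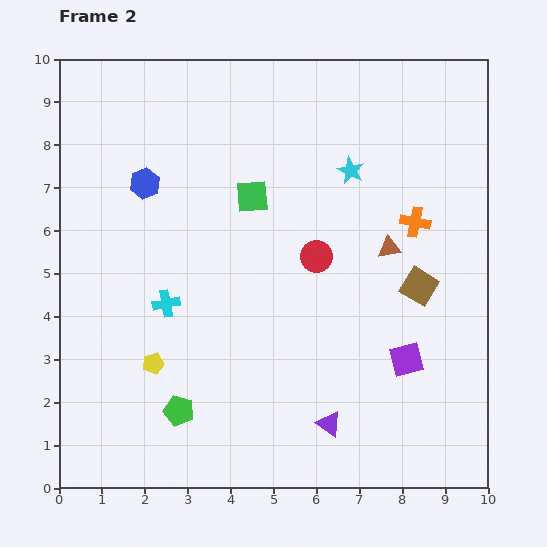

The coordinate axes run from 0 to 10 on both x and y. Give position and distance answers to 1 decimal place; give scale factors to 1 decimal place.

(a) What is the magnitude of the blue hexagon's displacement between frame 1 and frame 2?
3.2

The blue hexagon moved from (3.8, 4.5) to (2.0, 7.1), a distance of √(1.8² + 2.6²) ≈ 3.2.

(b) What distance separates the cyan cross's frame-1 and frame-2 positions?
3.2

The cyan cross moved from (1.0, 7.1) to (2.5, 4.3), a distance of √(1.5² + 2.8²) ≈ 3.2.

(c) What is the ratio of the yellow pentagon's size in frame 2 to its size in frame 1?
0.8×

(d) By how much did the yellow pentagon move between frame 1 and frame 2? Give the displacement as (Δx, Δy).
(-0.5, -1.4)

The yellow pentagon was at (2.7, 4.3) in frame 1 and (2.2, 2.9) in frame 2.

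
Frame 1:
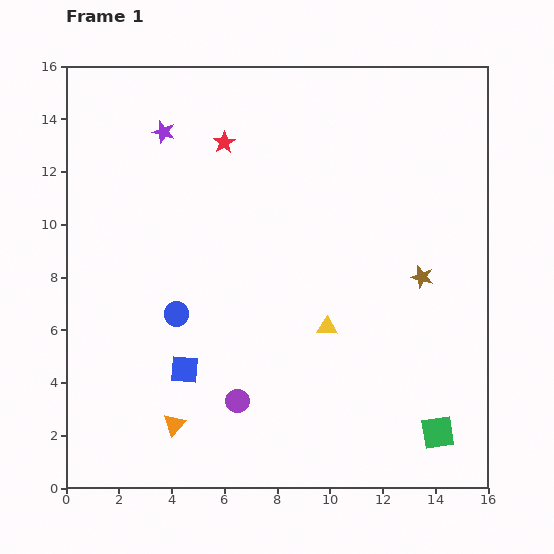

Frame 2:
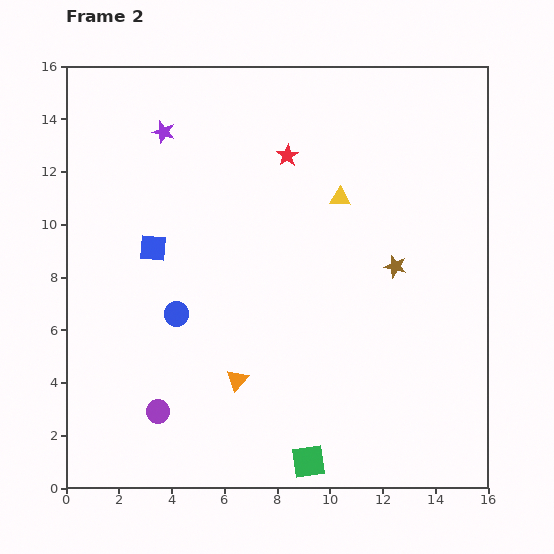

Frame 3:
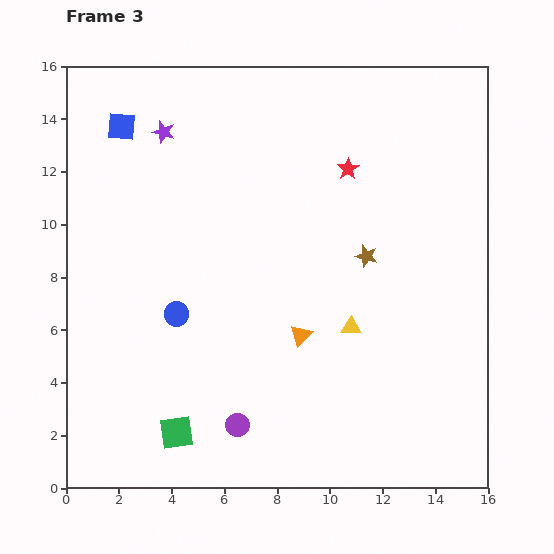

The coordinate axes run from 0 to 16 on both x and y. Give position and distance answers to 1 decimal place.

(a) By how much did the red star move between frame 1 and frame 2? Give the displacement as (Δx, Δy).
(2.4, -0.5)

The red star was at (6.0, 13.1) in frame 1 and (8.4, 12.6) in frame 2.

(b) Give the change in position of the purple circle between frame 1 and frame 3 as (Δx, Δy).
(0.0, -0.9)

The purple circle was at (6.5, 3.3) in frame 1 and (6.5, 2.4) in frame 3.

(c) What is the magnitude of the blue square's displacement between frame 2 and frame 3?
4.8

The blue square moved from (3.3, 9.1) to (2.1, 13.7), a distance of √(1.2² + 4.6²) ≈ 4.8.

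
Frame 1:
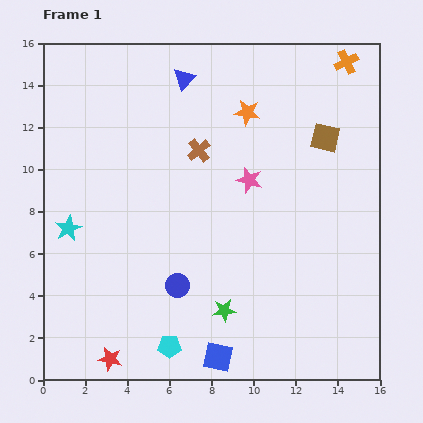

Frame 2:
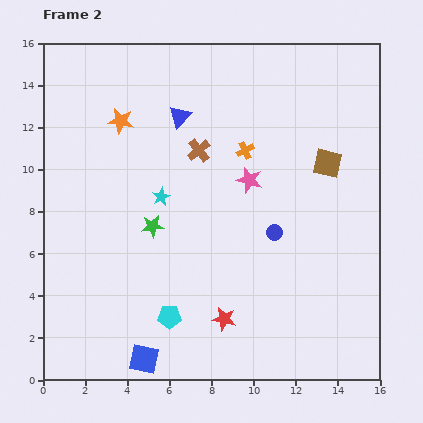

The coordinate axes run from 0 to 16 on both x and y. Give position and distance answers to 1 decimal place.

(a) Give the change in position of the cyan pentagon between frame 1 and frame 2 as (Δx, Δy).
(0.0, 1.4)

The cyan pentagon was at (6.0, 1.6) in frame 1 and (6.0, 3.0) in frame 2.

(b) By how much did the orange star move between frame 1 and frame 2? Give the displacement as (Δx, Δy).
(-6.0, -0.4)

The orange star was at (9.7, 12.7) in frame 1 and (3.7, 12.3) in frame 2.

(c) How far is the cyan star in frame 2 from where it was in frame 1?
4.6

The cyan star moved from (1.2, 7.2) to (5.6, 8.7), a distance of √(4.4² + 1.5²) ≈ 4.6.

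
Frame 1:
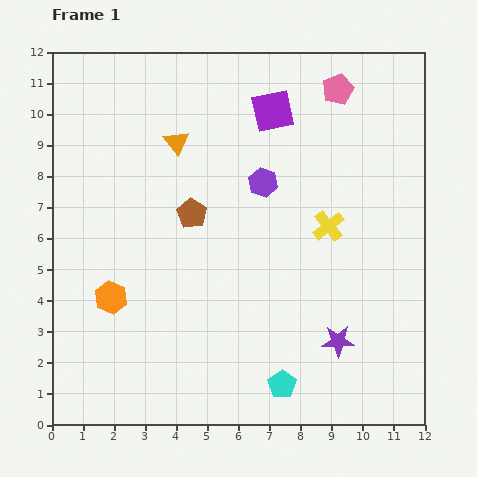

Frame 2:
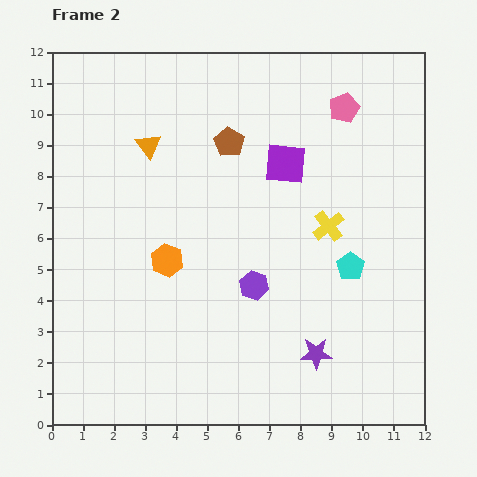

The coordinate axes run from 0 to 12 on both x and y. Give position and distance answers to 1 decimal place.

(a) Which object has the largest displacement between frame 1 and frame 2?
the cyan pentagon

(moved 4.4; next 3.3)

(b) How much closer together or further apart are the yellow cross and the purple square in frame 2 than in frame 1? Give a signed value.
-1.7

Distance in frame 1: 4.1. Distance in frame 2: 2.4.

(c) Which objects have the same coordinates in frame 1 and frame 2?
the yellow cross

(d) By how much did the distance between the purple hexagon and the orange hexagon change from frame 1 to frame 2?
-3.2

Distance in frame 1: 6.1. Distance in frame 2: 2.9.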